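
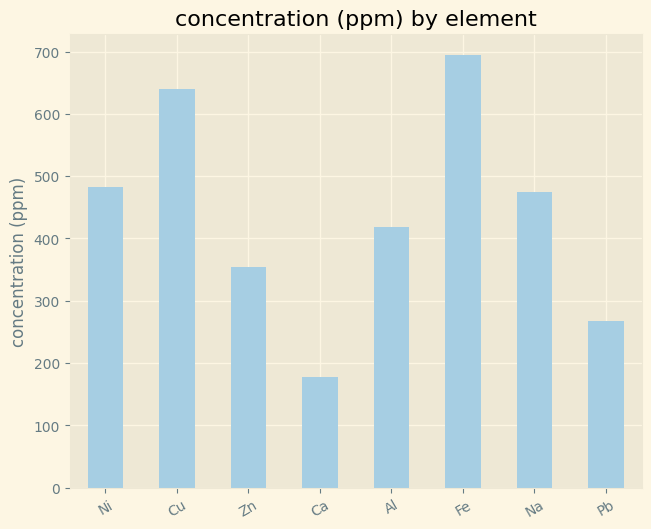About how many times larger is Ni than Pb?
Ni ≈ 500, Pb ≈ 300; 500/300 ≈ 1.67.

≈ 1.67×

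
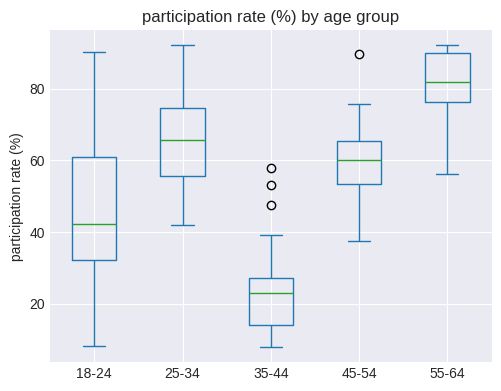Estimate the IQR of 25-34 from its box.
≈ 20

Q3 ≈ 75, Q1 ≈ 55; IQR ≈ 20.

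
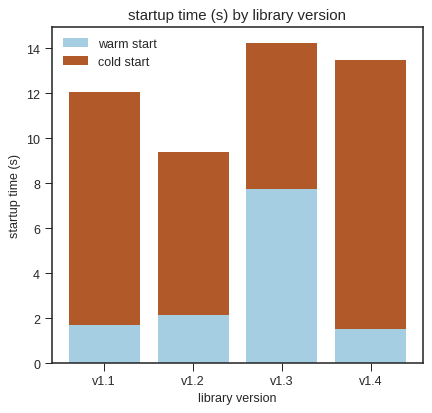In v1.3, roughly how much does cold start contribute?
≈ 6

cold start top ≈ 14, bottom ≈ 8; segment ≈ 6.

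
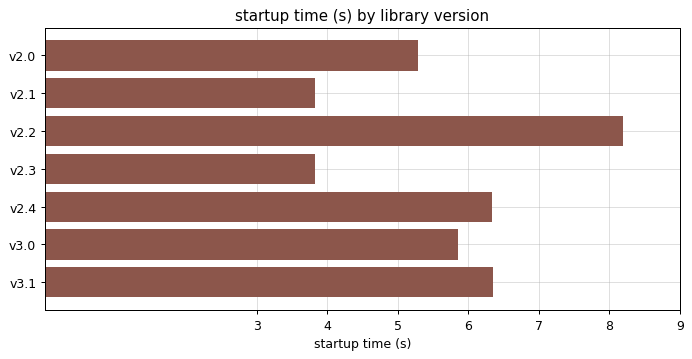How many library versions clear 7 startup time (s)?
1

Above 7: v2.2.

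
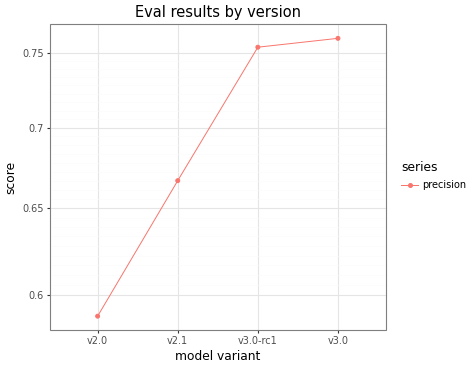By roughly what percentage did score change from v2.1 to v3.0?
v2.1 ≈ 0.66, v3.0 ≈ 0.76; (0.76 − 0.66) / 0.66 ≈ +15.2%.

≈ +15.2%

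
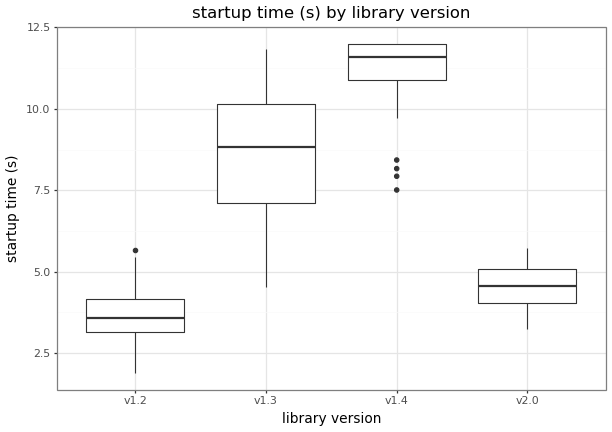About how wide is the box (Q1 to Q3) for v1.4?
Q3 ≈ 12, Q1 ≈ 11; IQR ≈ 1.

≈ 1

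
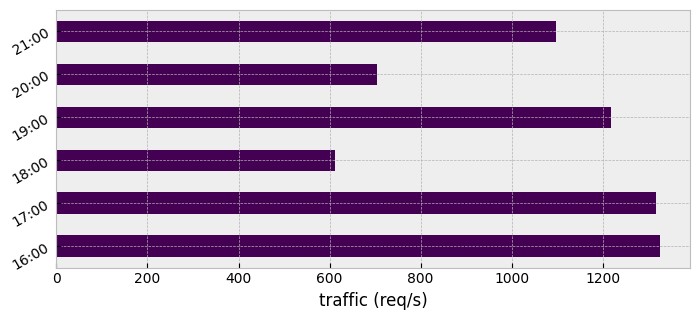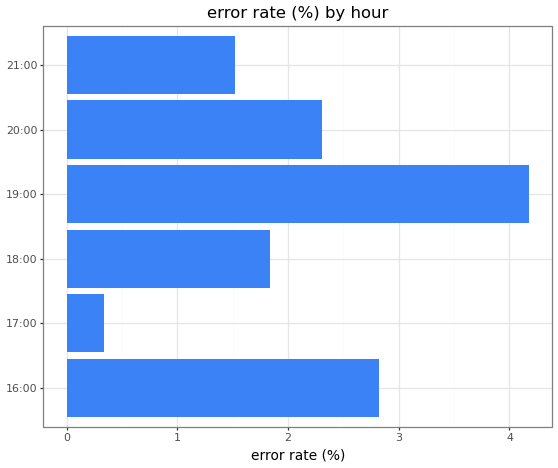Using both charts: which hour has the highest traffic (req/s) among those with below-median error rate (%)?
Chart 2 median error rate (%) ≈ 2; below-median hours: 17:00, 18:00, 21:00. Among those, 17:00 has the highest traffic (req/s) (≈ 1400).

17:00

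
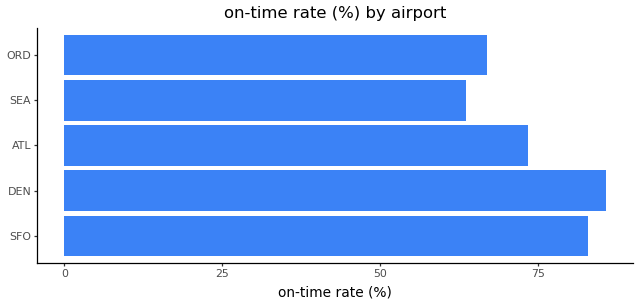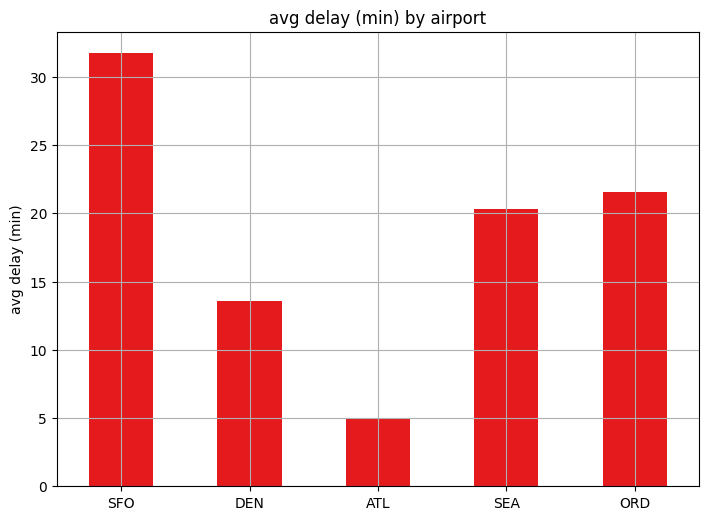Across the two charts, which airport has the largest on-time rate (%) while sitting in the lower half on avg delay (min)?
DEN

Chart 2 median avg delay (min) ≈ 20; below-median airports: DEN, ATL. Among those, DEN has the highest on-time rate (%) (≈ 90).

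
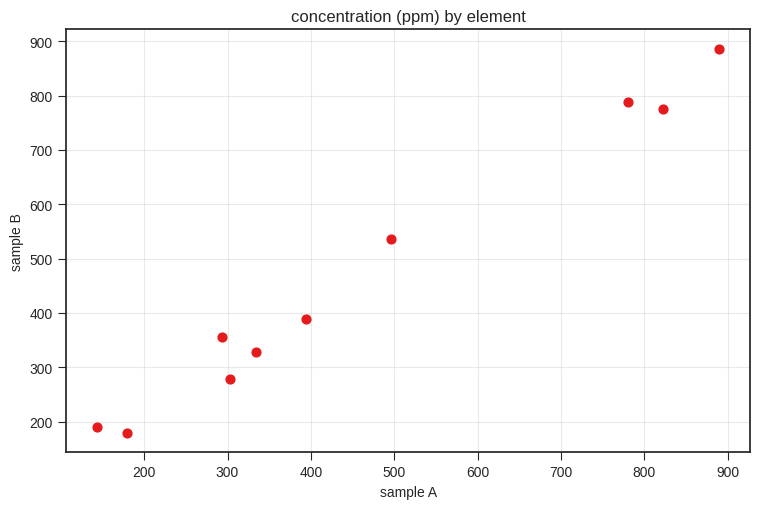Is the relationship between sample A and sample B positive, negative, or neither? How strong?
positive, strong

Points are positively correlated; strong (|r| ≈ 1.0).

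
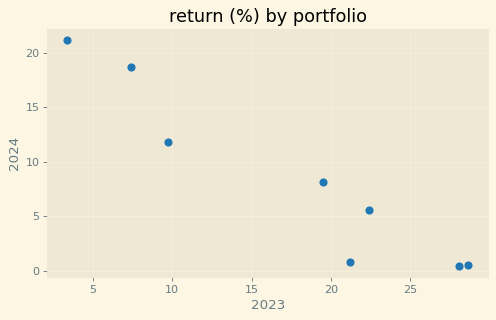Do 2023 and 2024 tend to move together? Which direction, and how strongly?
negative, strong

Points are negatively correlated; strong (|r| ≈ 1.0).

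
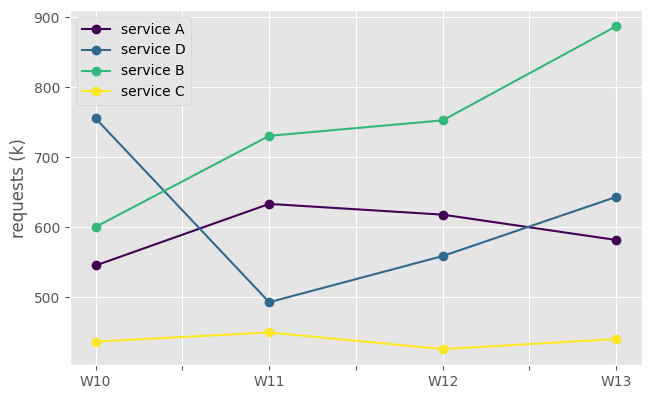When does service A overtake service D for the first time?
W11

W10: service A ≈ 550 vs service D ≈ 750 (not yet); W11: service A ≈ 650 vs service D ≈ 500 (first crossover).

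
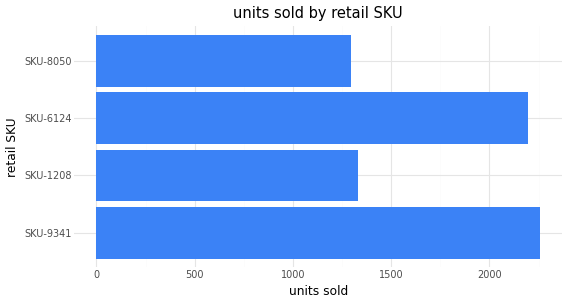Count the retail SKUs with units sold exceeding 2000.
2

Above 2000: SKU-9341, SKU-6124.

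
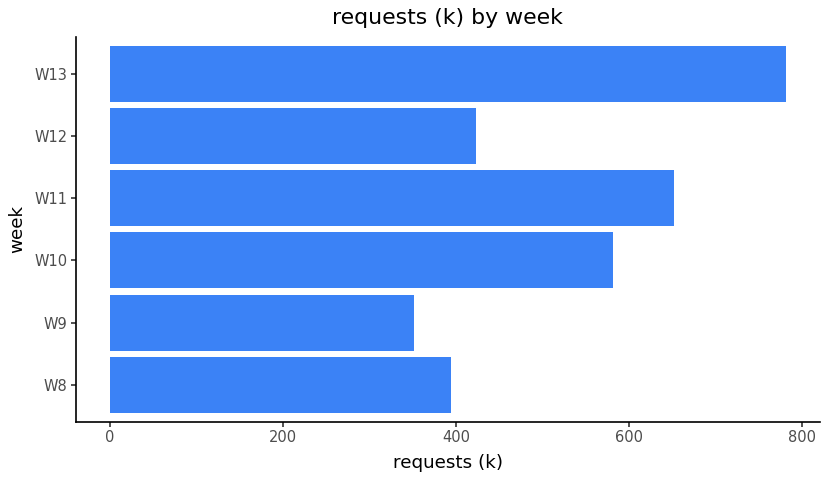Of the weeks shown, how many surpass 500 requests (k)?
Above 500: W10, W11, W13.

3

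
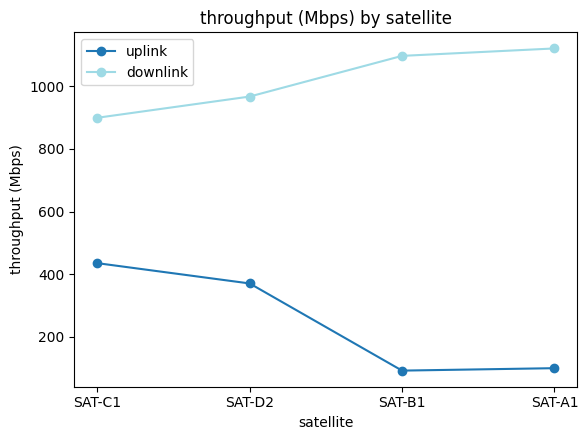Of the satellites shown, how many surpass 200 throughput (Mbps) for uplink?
Above 200: SAT-C1, SAT-D2.

2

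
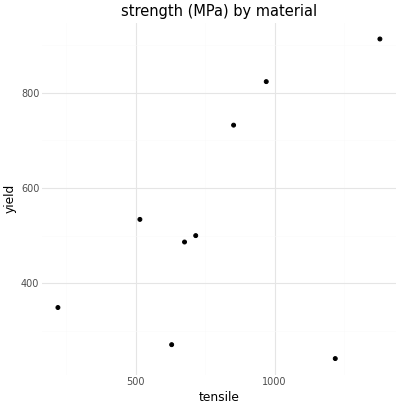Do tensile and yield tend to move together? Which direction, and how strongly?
Points are positively correlated; moderate (|r| ≈ 0.5).

positive, moderate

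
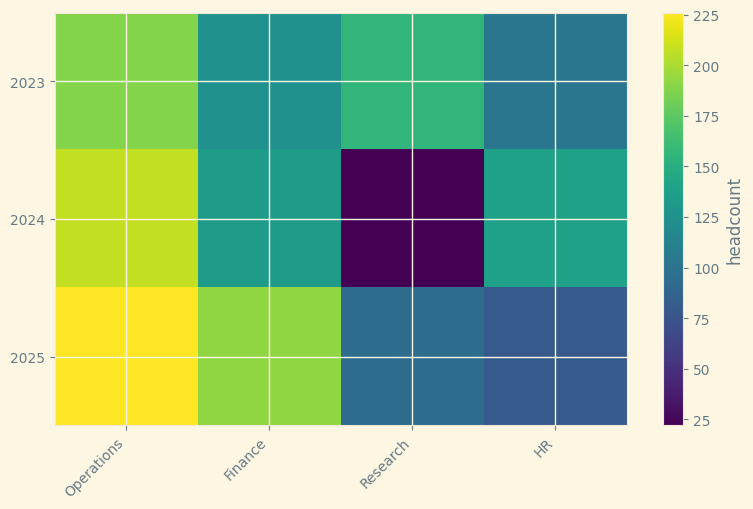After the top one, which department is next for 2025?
Finance

Top 3 for 2025: Operations ≈ 220, Finance ≈ 200, Research ≈ 100.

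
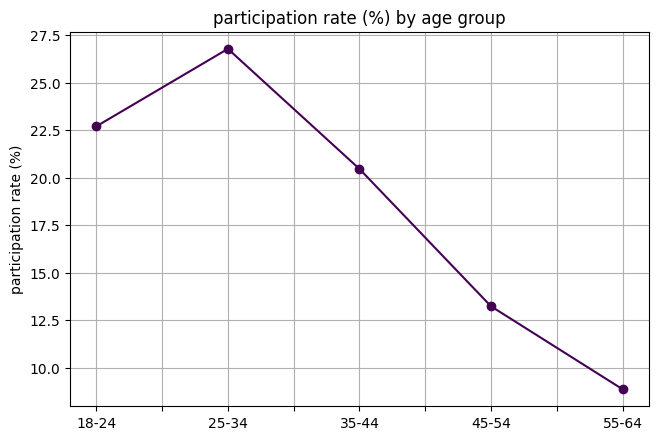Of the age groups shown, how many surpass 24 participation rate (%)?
Above 24: 25-34.

1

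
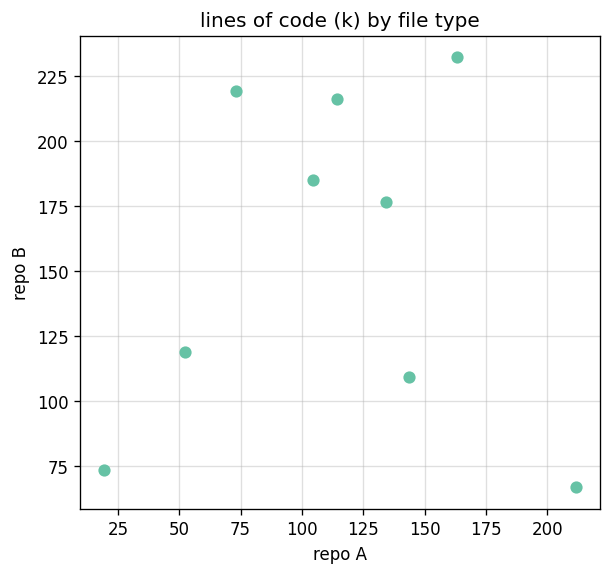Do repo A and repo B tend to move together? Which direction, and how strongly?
no clear correlation

Points are roughly uncorrelated; weak (|r| ≈ 0.0).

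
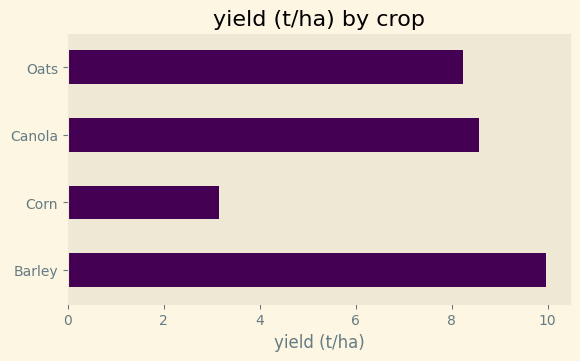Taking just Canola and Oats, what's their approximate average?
(9 + 8) / 2 ≈ 8.

≈ 8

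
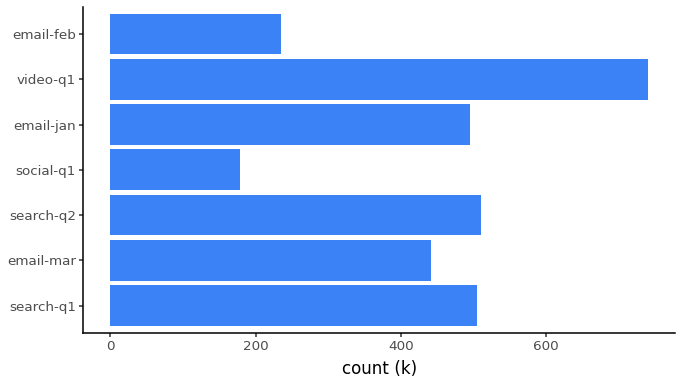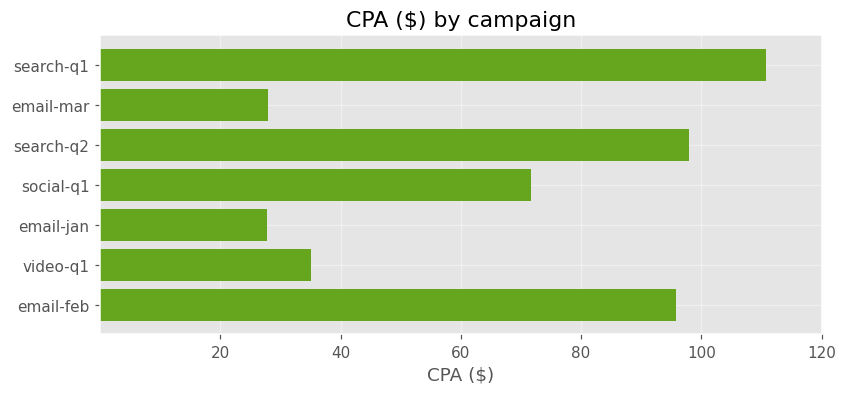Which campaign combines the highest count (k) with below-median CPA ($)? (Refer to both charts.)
Chart 2 median CPA ($) ≈ 80; below-median campaigns: email-mar, email-jan, video-q1. Among those, video-q1 has the highest count (k) (≈ 700).

video-q1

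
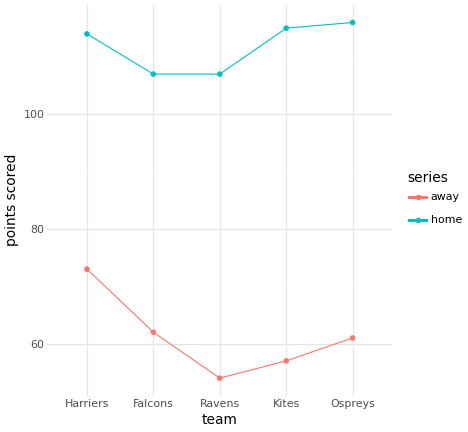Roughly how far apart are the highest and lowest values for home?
Max Ospreys ≈ 120, min Falcons ≈ 110; range ≈ 10.

≈ 10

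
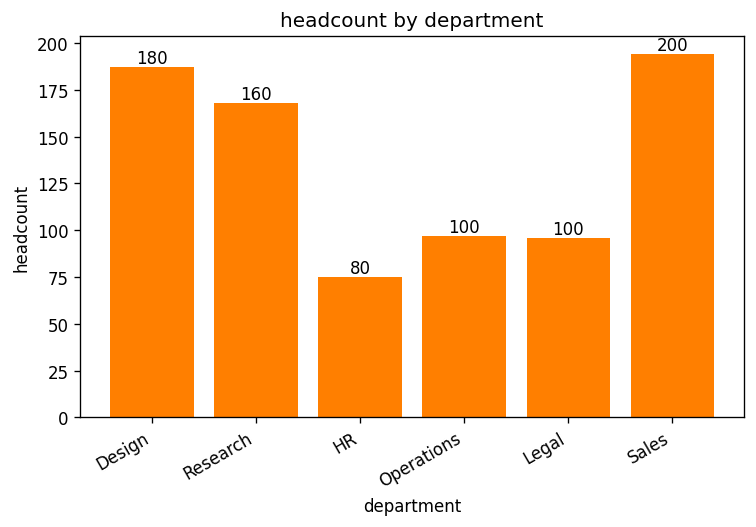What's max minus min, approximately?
Max Sales ≈ 200, min HR ≈ 80; range ≈ 120.

≈ 120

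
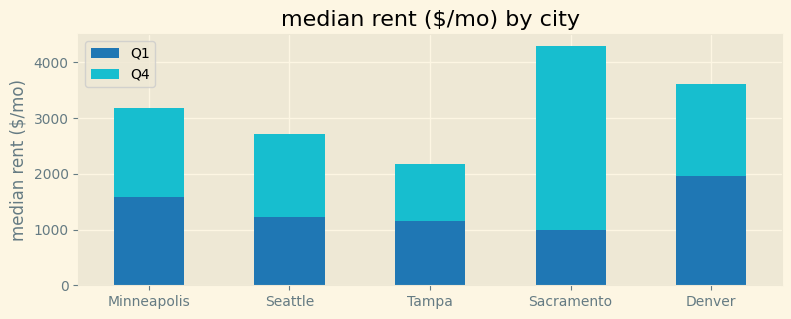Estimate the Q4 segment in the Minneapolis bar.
Q4 top ≈ 3000, bottom ≈ 1500; segment ≈ 1500.

≈ 1500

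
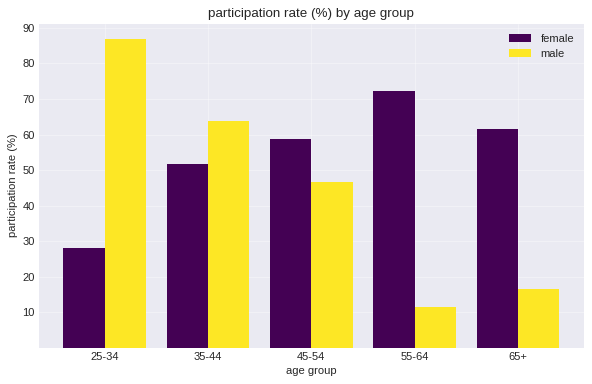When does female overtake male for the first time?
45-54

35-44: female ≈ 50 vs male ≈ 60 (not yet); 45-54: female ≈ 60 vs male ≈ 50 (first crossover).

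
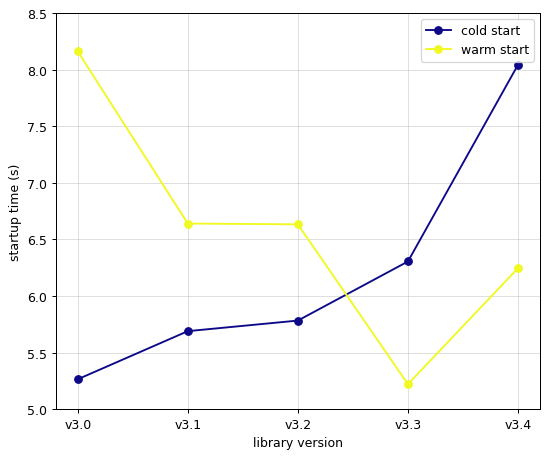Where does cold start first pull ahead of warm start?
v3.2: cold start ≈ 6.0 vs warm start ≈ 6.5 (not yet); v3.3: cold start ≈ 6.5 vs warm start ≈ 5.0 (first crossover).

v3.3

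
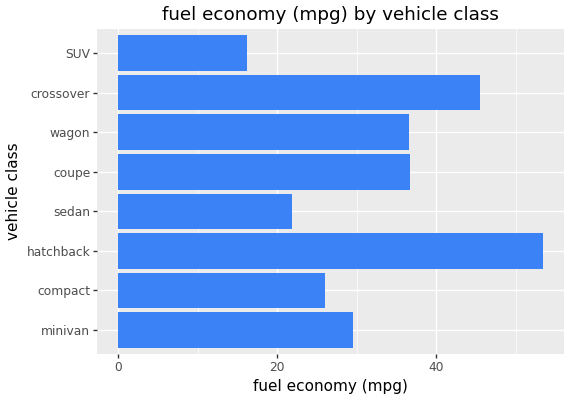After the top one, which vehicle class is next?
crossover

Top 3: hatchback ≈ 55, crossover ≈ 45, coupe ≈ 35.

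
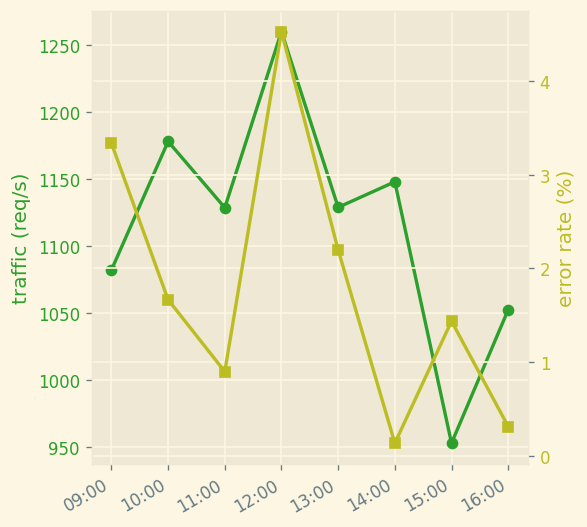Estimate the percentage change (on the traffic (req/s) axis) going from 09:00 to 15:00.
09:00 ≈ 1100, 15:00 ≈ 950; (950 − 1100) / 1100 ≈ -13.6%.

≈ -13.6%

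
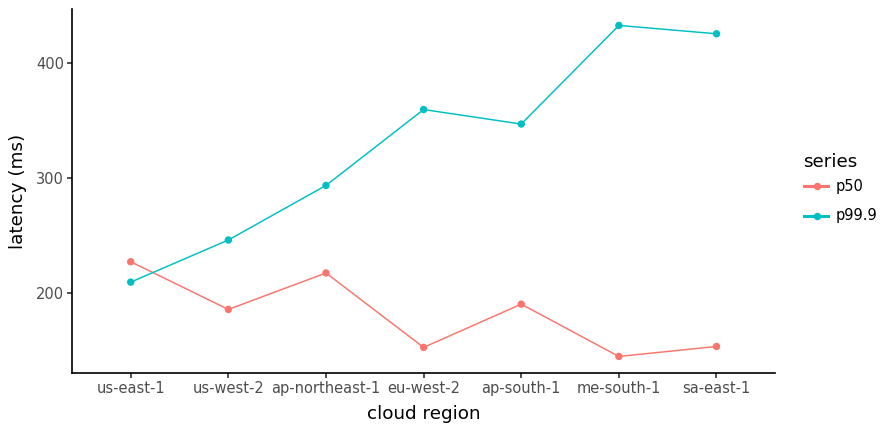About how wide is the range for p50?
≈ 75

Max us-east-1 ≈ 225, min me-south-1 ≈ 150; range ≈ 75.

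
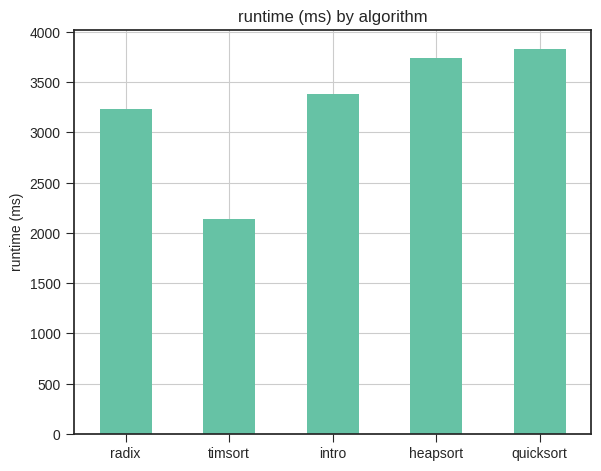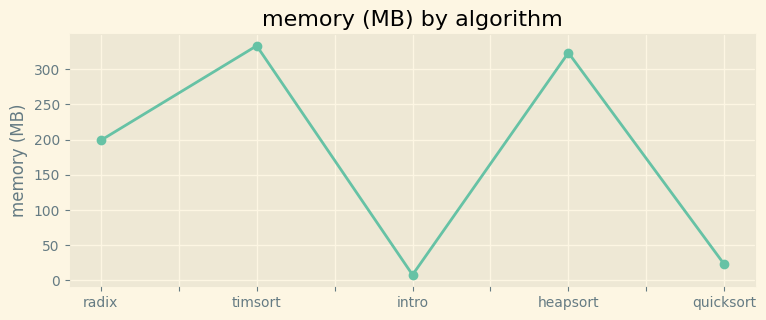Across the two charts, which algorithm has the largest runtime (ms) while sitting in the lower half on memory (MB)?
Chart 2 median memory (MB) ≈ 200; below-median algorithms: intro, quicksort. Among those, quicksort has the highest runtime (ms) (≈ 4000).

quicksort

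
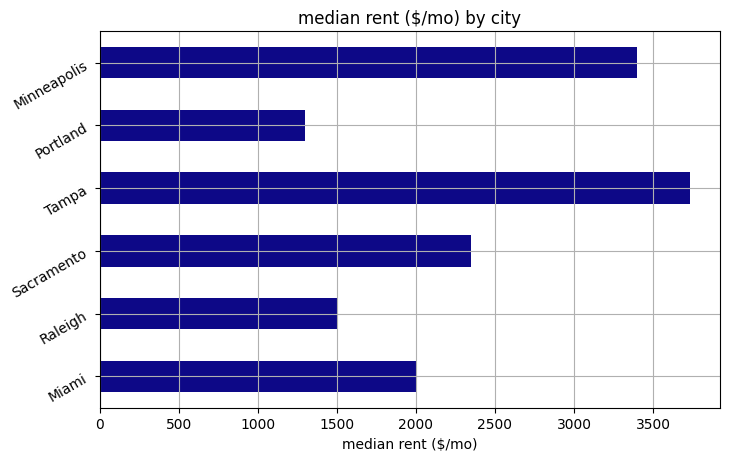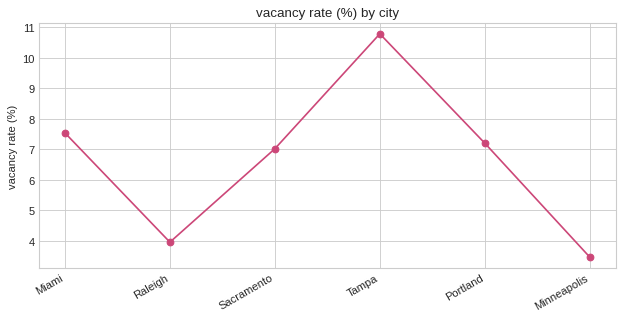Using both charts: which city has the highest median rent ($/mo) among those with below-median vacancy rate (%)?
Chart 2 median vacancy rate (%) ≈ 7; below-median cities: Raleigh, Sacramento, Minneapolis. Among those, Minneapolis has the highest median rent ($/mo) (≈ 3500).

Minneapolis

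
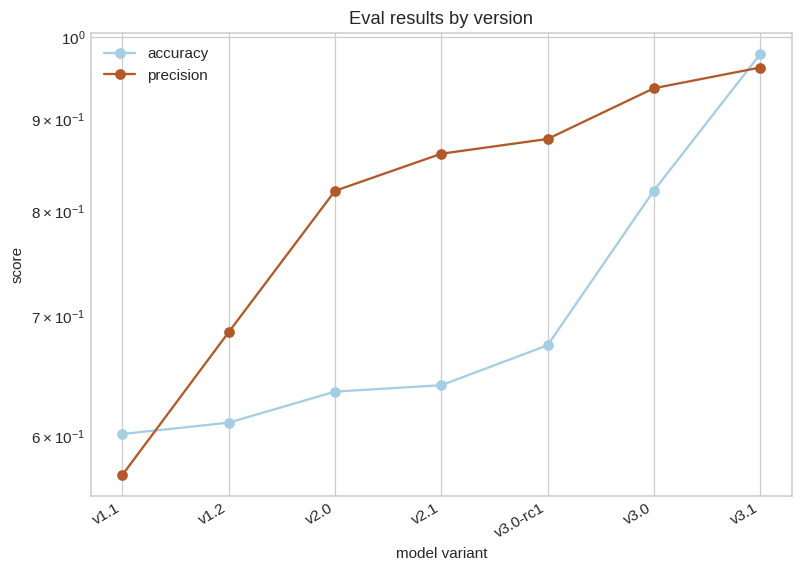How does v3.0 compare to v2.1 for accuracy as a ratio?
v3.0 ≈ 0.80, v2.1 ≈ 0.65; 0.80/0.65 ≈ 1.23.

≈ 1.23×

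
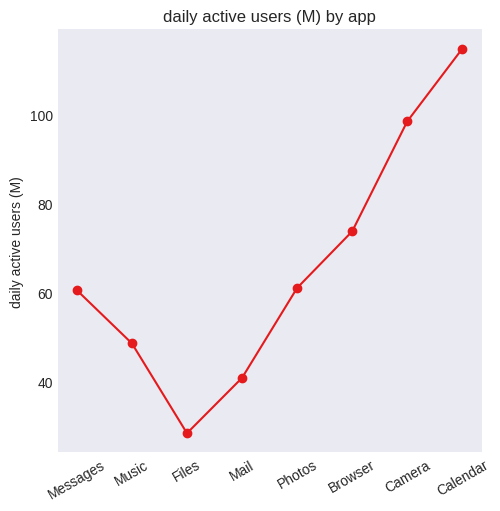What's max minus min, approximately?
Max Calendar ≈ 110, min Files ≈ 30; range ≈ 80.

≈ 80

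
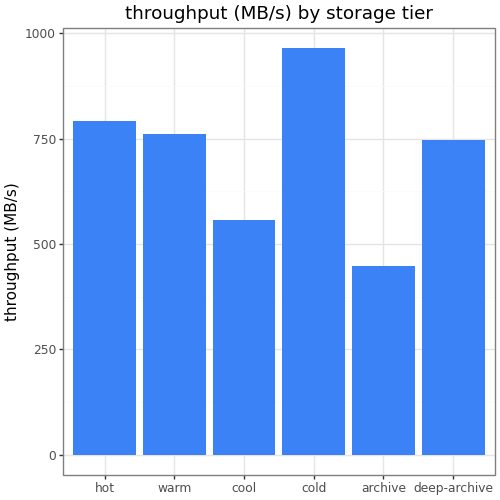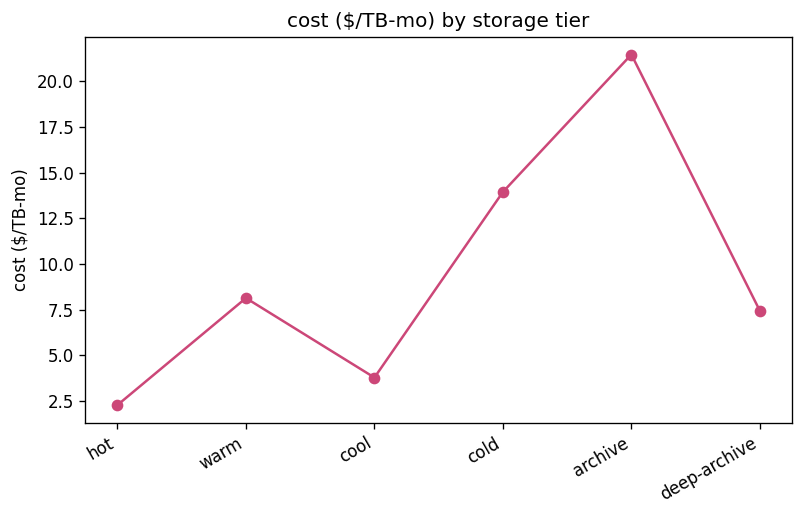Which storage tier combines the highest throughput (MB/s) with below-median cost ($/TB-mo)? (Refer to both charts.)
hot

Chart 2 median cost ($/TB-mo) ≈ 8; below-median storage tiers: hot, cool, deep-archive. Among those, hot has the highest throughput (MB/s) (≈ 800).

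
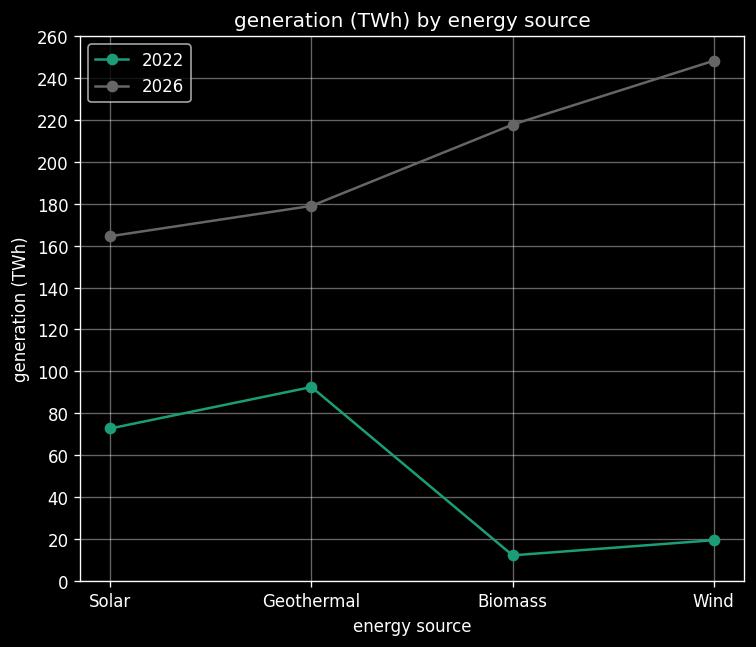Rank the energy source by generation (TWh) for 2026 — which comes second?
Biomass

Top 3 for 2026: Wind ≈ 240, Biomass ≈ 220, Geothermal ≈ 180.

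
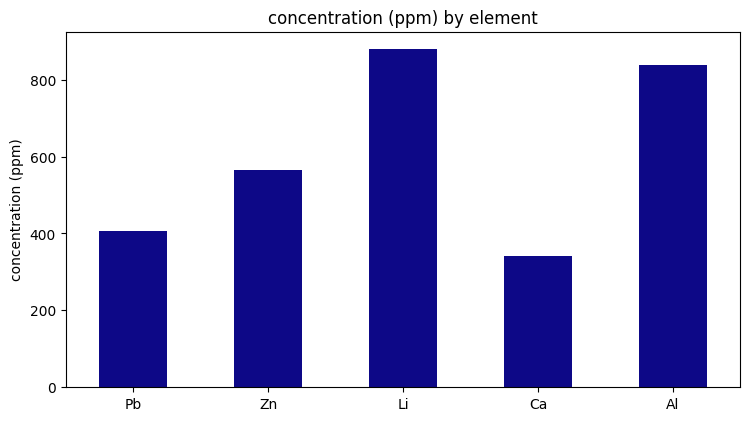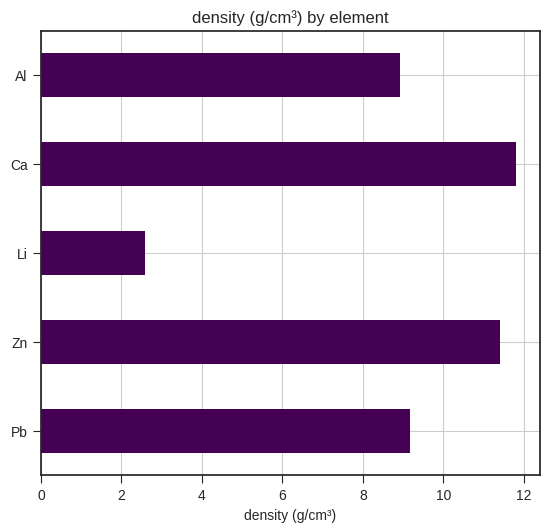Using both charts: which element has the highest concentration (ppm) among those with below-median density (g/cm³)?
Chart 2 median density (g/cm³) ≈ 10; below-median elements: Li, Al. Among those, Li has the highest concentration (ppm) (≈ 900).

Li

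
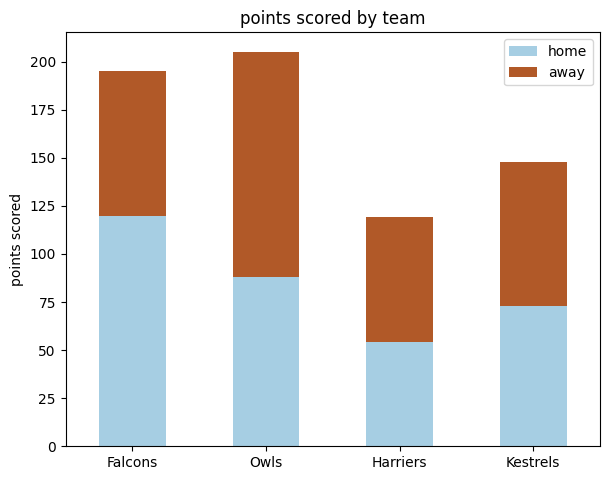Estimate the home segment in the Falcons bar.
≈ 120

home top ≈ 120, bottom ≈ 0; segment ≈ 120.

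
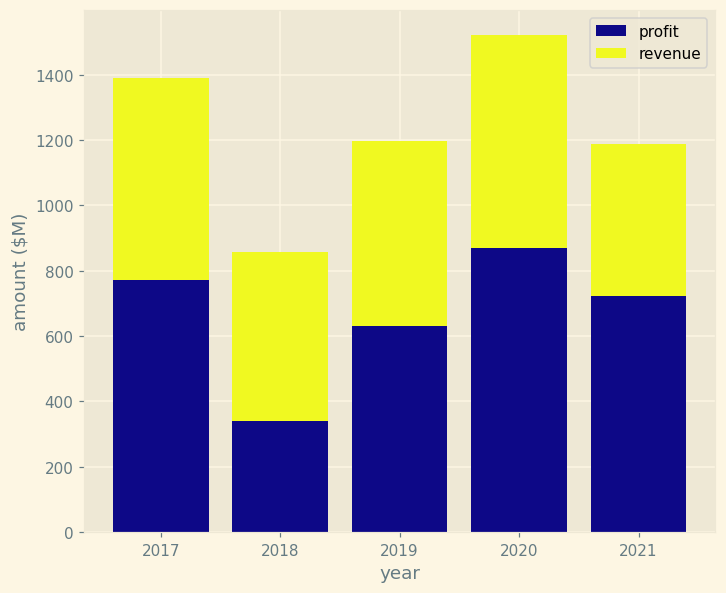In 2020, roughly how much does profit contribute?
≈ 800

profit top ≈ 800, bottom ≈ 0; segment ≈ 800.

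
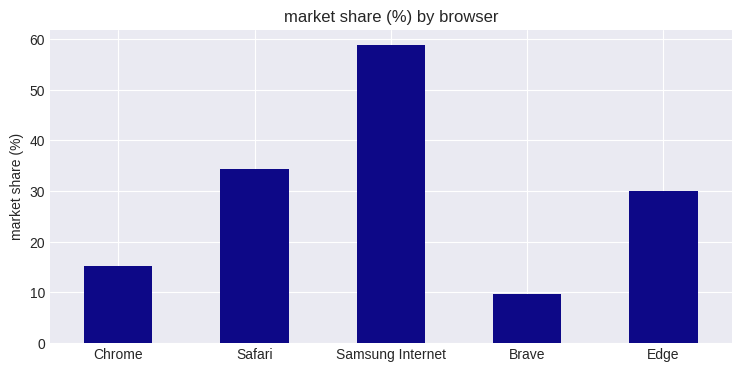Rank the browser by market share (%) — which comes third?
Top 4: Samsung Internet ≈ 60, Safari ≈ 35, Edge ≈ 30, Chrome ≈ 15.

Edge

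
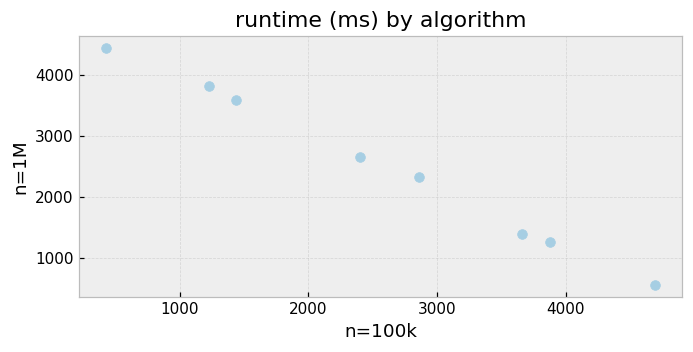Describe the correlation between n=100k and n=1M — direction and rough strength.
negative, strong

Points are negatively correlated; strong (|r| ≈ 1.0).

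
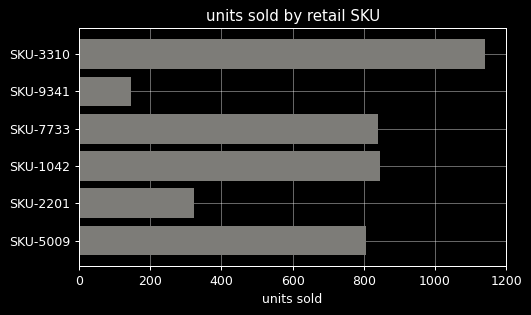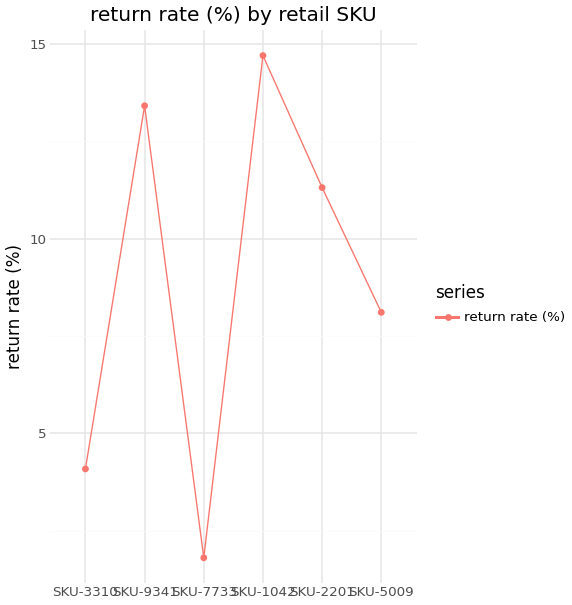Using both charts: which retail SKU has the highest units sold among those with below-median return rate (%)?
SKU-3310

Chart 2 median return rate (%) ≈ 10; below-median retail SKUs: SKU-3310, SKU-7733, SKU-5009. Among those, SKU-3310 has the highest units sold (≈ 1200).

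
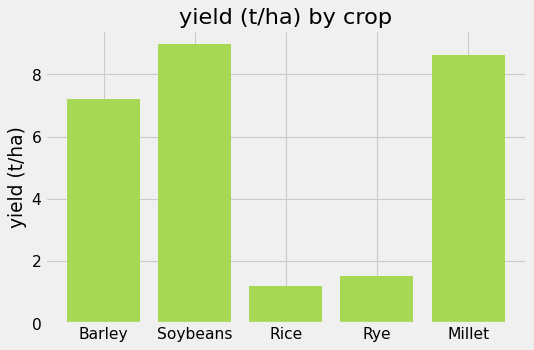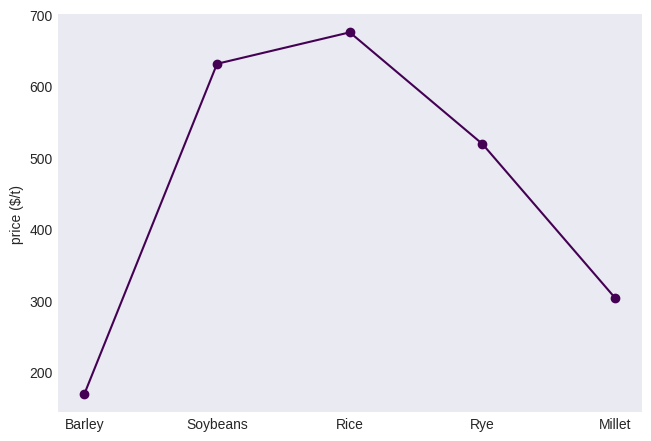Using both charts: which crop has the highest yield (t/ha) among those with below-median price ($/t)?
Chart 2 median price ($/t) ≈ 500; below-median crops: Barley, Millet. Among those, Millet has the highest yield (t/ha) (≈ 9).

Millet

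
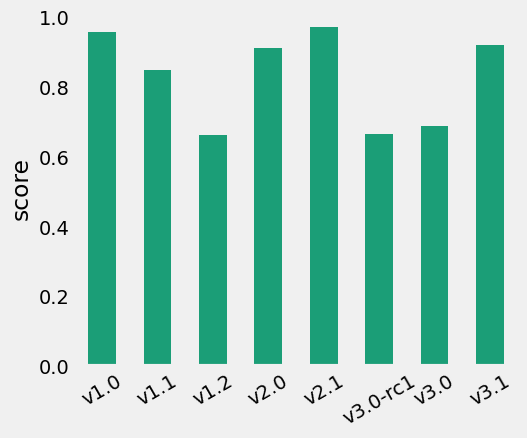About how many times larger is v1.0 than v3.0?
≈ 1.43×

v1.0 ≈ 1.0, v3.0 ≈ 0.7; 1.0/0.7 ≈ 1.43.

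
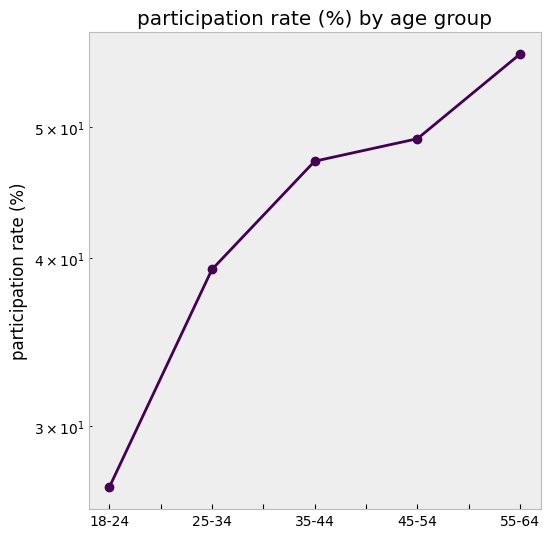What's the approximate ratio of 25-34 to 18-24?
25-34 ≈ 40, 18-24 ≈ 25; 40/25 ≈ 1.6.

≈ 1.6×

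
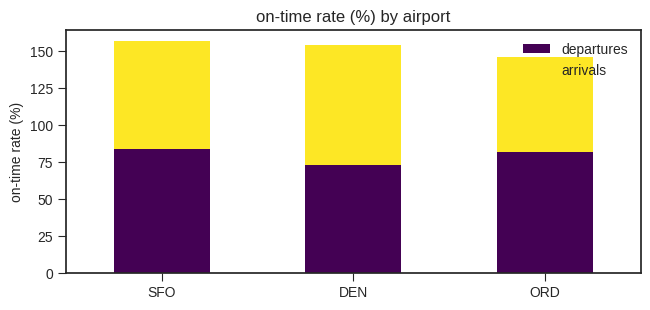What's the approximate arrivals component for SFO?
arrivals top ≈ 160, bottom ≈ 80; segment ≈ 80.

≈ 80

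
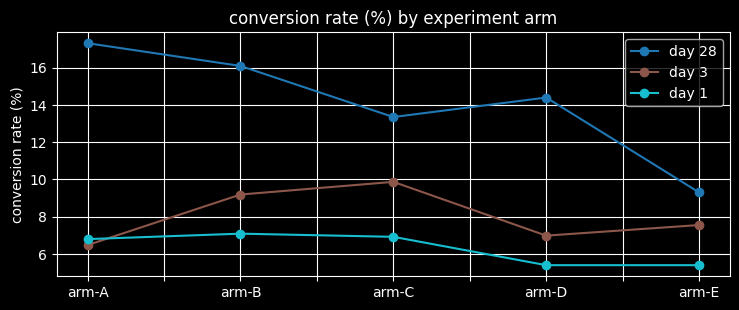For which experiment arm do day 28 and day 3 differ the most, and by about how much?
arm-A, ≈ 11 %

arm-A: day 28 ≈ 17, day 3 ≈ 6 → gap ≈ 11. Next-largest (arm-D) is only ≈ 7.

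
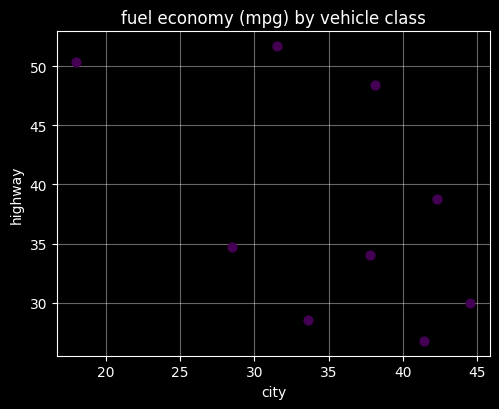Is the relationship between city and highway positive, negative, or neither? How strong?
negative, moderate

Points are negatively correlated; moderate (|r| ≈ 0.5).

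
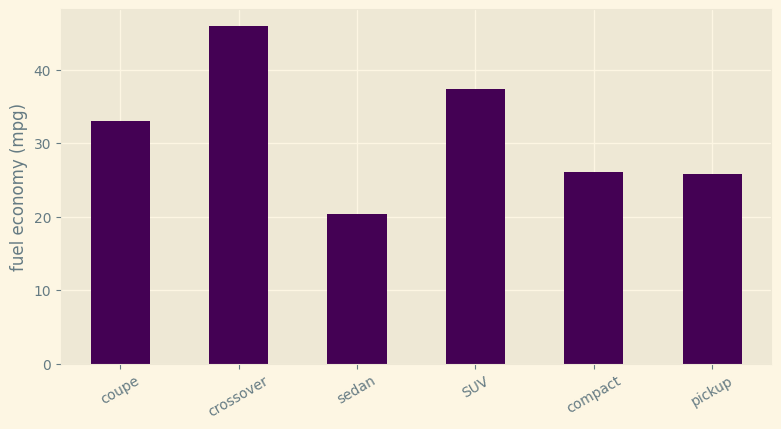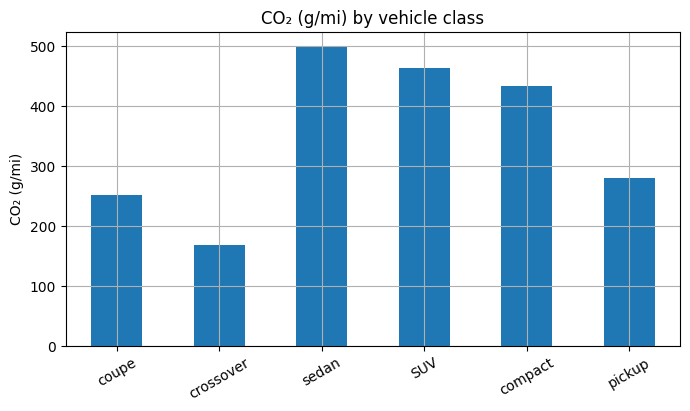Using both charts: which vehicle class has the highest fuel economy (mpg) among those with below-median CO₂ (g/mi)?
crossover

Chart 2 median CO₂ (g/mi) ≈ 350; below-median vehicle classes: coupe, crossover, pickup. Among those, crossover has the highest fuel economy (mpg) (≈ 45).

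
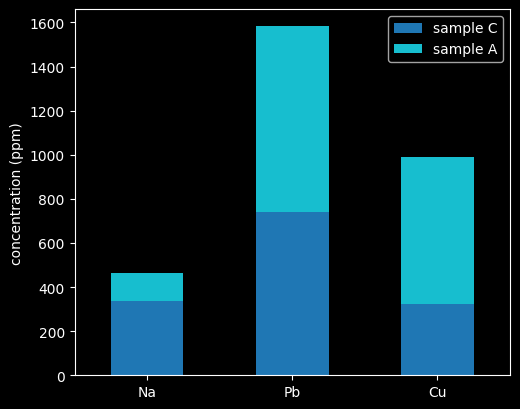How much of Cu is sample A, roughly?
sample A top ≈ 1000, bottom ≈ 400; segment ≈ 600.

≈ 600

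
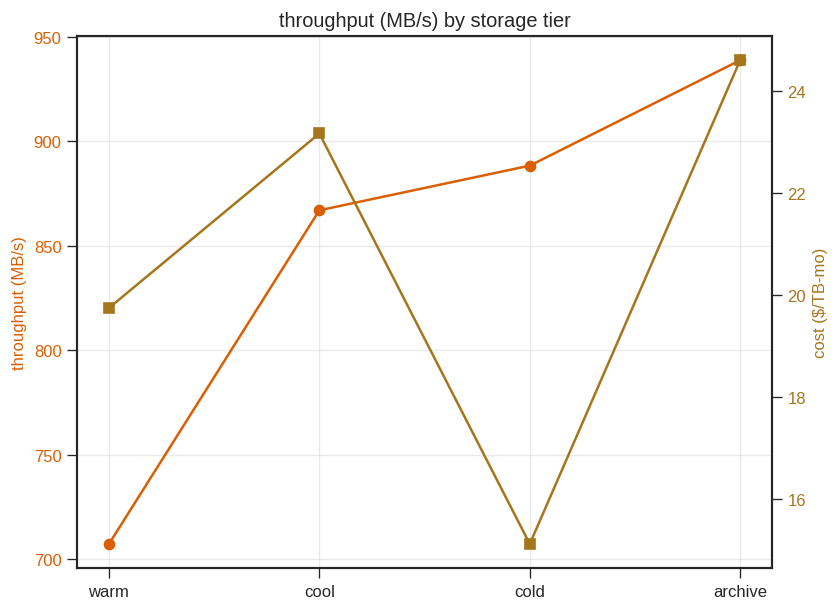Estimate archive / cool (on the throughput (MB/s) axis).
≈ 1.09×

archive ≈ 940, cool ≈ 860; 940/860 ≈ 1.09.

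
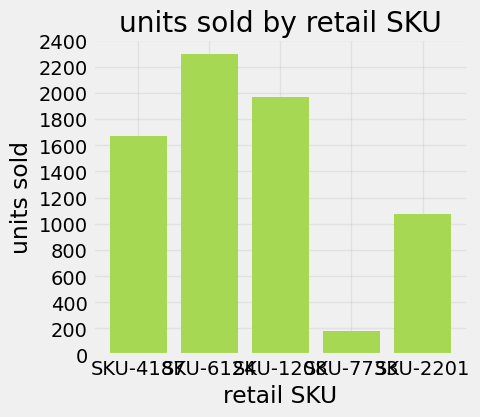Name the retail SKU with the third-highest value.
SKU-4187

Top 4: SKU-6124 ≈ 2200, SKU-1208 ≈ 2000, SKU-4187 ≈ 1600, SKU-2201 ≈ 1000.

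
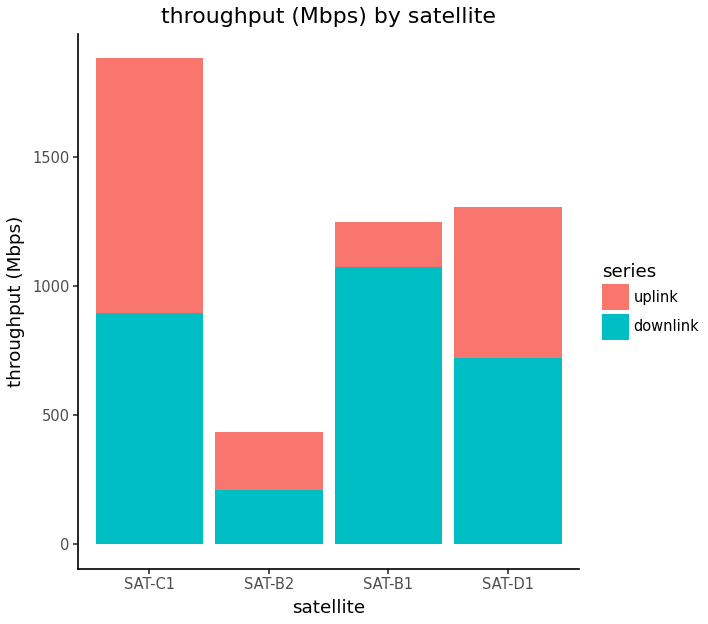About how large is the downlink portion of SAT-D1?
≈ 800

downlink top ≈ 800, bottom ≈ 0; segment ≈ 800.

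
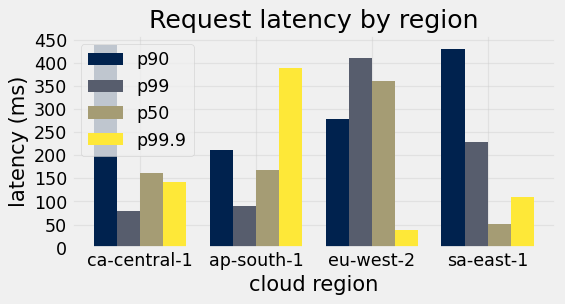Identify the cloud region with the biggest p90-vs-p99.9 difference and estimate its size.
sa-east-1: p90 ≈ 450, p99.9 ≈ 100 → gap ≈ 350. Next-largest (ca-central-1) is only ≈ 300.

sa-east-1, ≈ 350 ms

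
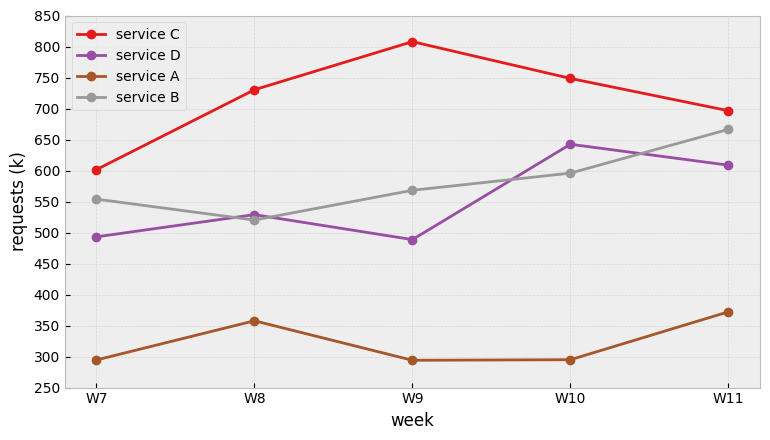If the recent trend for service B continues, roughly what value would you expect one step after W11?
≈ 700

Last three: 550, 600, 650 → slope ≈ 50/step → next ≈ 700.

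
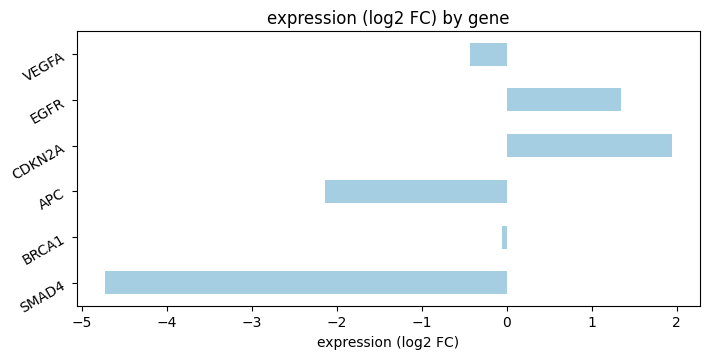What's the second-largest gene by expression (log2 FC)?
Top 3: CDKN2A ≈ 2, EGFR ≈ 1, BRCA1 ≈ 0.

EGFR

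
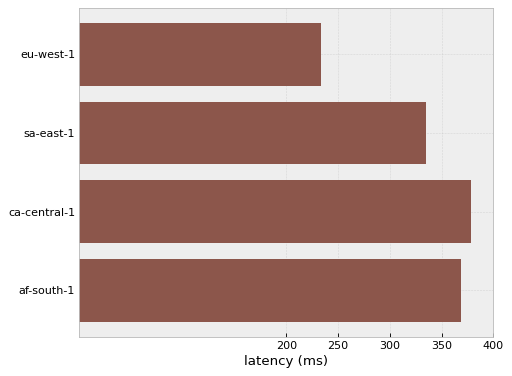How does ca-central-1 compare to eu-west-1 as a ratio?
ca-central-1 ≈ 400, eu-west-1 ≈ 250; 400/250 ≈ 1.6.

≈ 1.6×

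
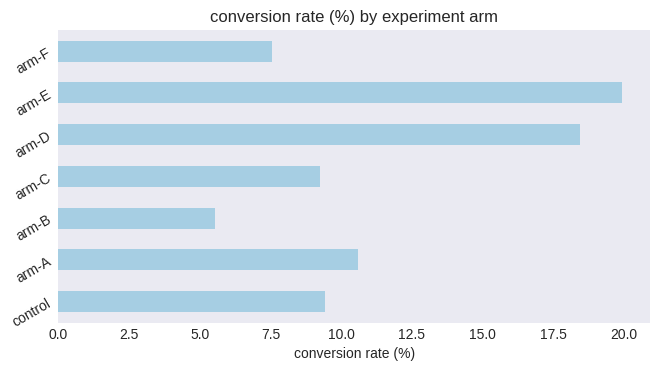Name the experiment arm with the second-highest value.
Top 3: arm-E ≈ 20, arm-D ≈ 18, arm-A ≈ 10.

arm-D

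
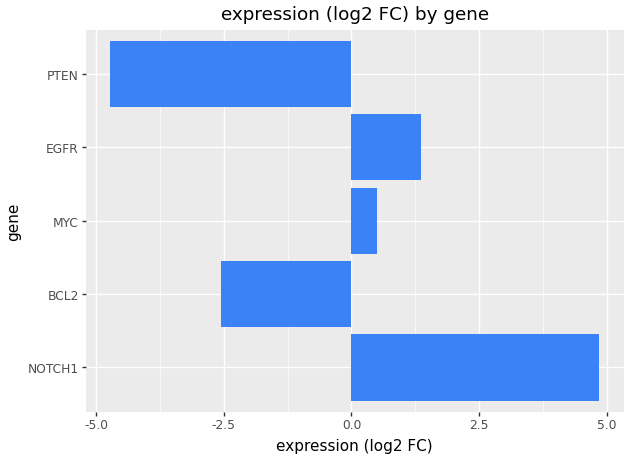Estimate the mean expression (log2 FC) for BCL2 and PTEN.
≈ -4

(-3 + -5) / 2 ≈ -4.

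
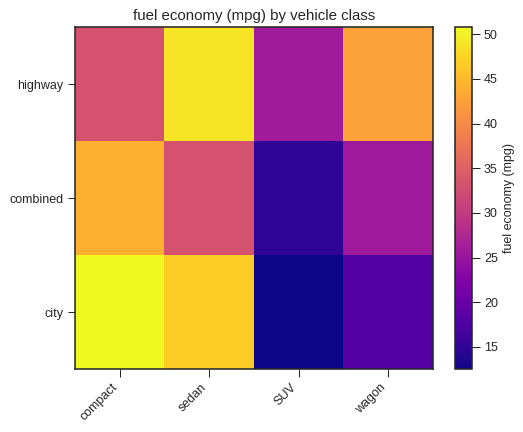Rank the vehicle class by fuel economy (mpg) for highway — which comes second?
wagon

Top 3 for highway: sedan ≈ 50, wagon ≈ 45, compact ≈ 35.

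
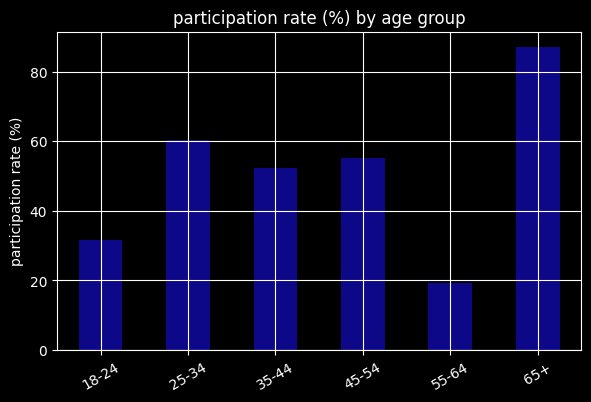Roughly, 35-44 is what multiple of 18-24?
35-44 ≈ 50, 18-24 ≈ 30; 50/30 ≈ 1.67.

≈ 1.67×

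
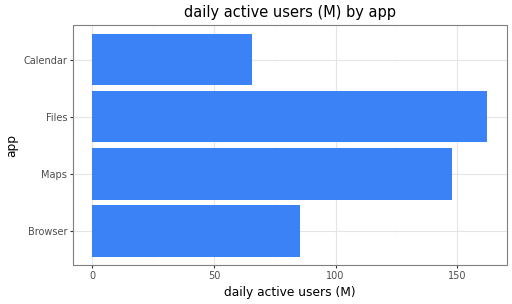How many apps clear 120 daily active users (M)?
Above 120: Maps, Files.

2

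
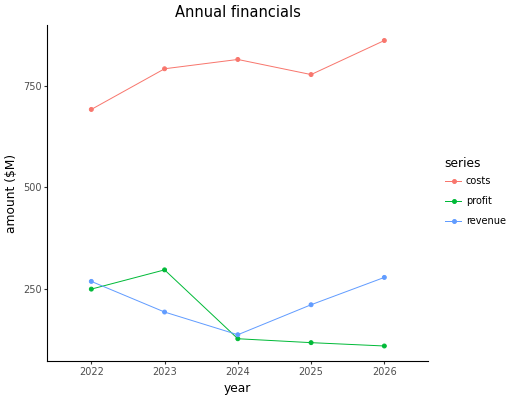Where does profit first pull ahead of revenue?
2022: profit ≈ 200 vs revenue ≈ 300 (not yet); 2023: profit ≈ 300 vs revenue ≈ 200 (first crossover).

2023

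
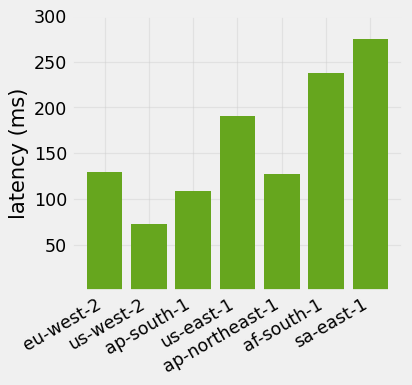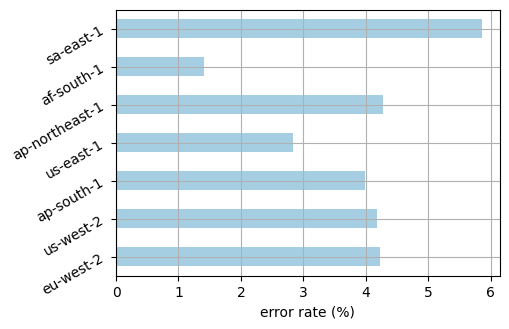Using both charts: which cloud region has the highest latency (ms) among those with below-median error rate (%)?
af-south-1

Chart 2 median error rate (%) ≈ 4; below-median cloud regions: ap-south-1, us-east-1, af-south-1. Among those, af-south-1 has the highest latency (ms) (≈ 250).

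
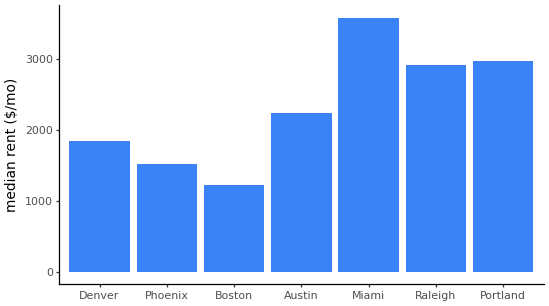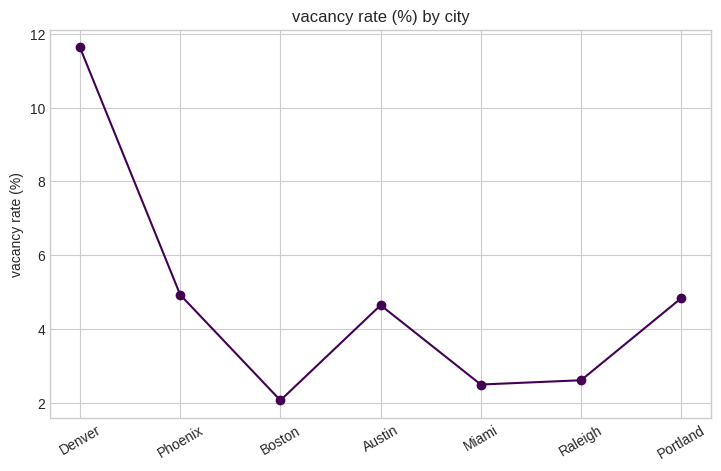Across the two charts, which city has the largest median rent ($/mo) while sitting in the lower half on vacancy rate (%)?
Chart 2 median vacancy rate (%) ≈ 4; below-median cities: Boston, Miami, Raleigh. Among those, Miami has the highest median rent ($/mo) (≈ 3500).

Miami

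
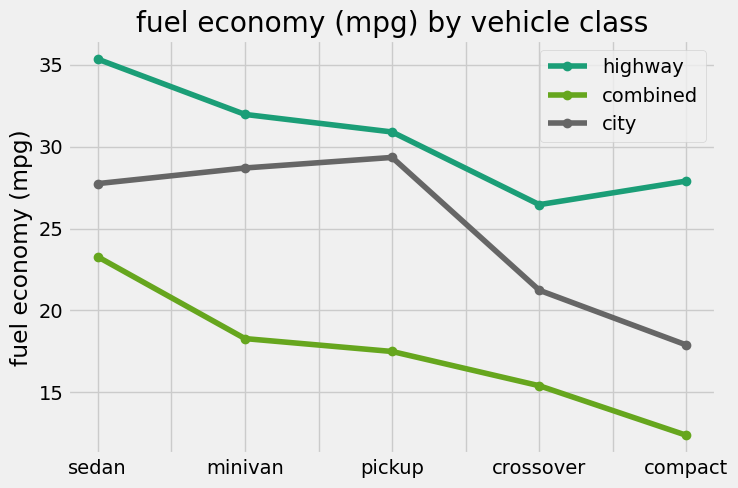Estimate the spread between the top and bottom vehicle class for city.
Max pickup ≈ 30, min compact ≈ 18; range ≈ 12.

≈ 12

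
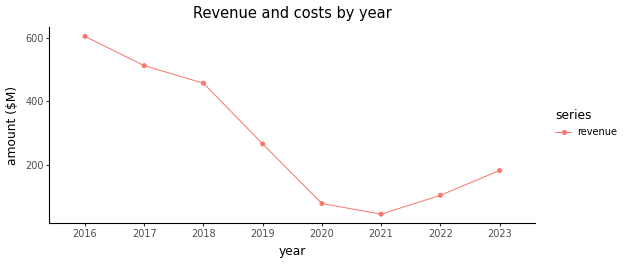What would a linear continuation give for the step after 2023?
Last three: 50, 100, 200 → slope ≈ 75/step → next ≈ 275.

≈ 275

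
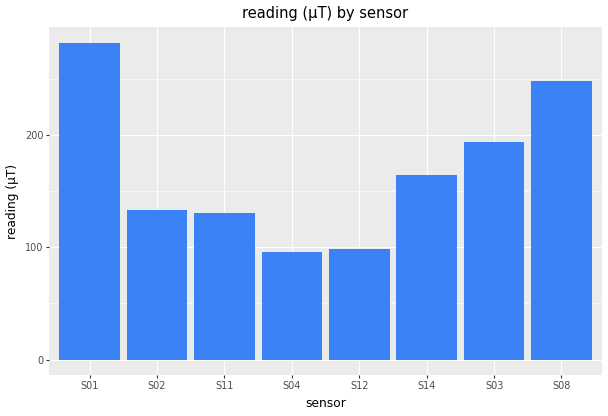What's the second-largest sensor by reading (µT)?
S08

Top 3: S01 ≈ 275, S08 ≈ 250, S03 ≈ 200.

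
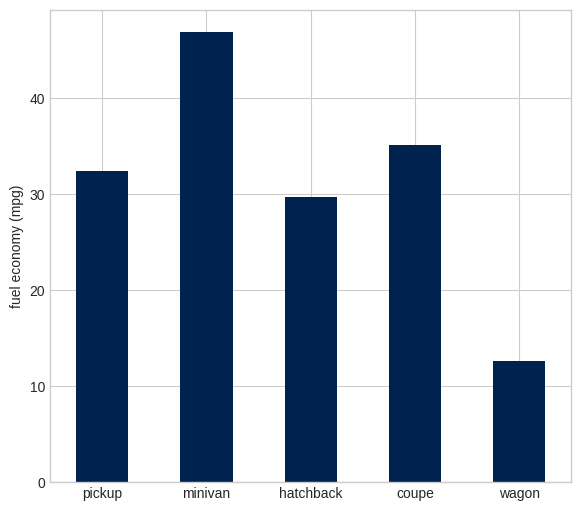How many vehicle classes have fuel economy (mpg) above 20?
Above 20: pickup, minivan, hatchback, coupe.

4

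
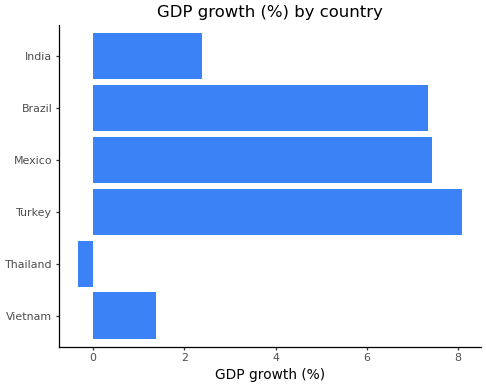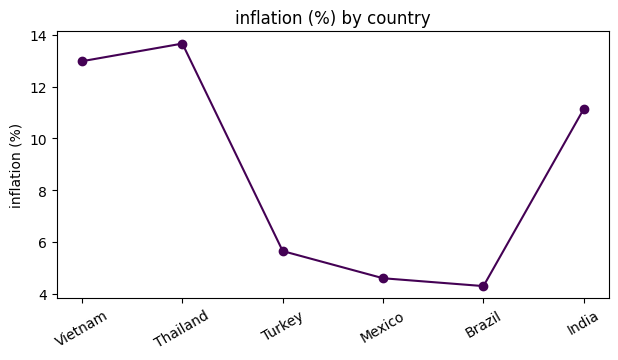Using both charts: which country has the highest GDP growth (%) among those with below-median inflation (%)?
Chart 2 median inflation (%) ≈ 8; below-median countries: Turkey, Mexico, Brazil. Among those, Turkey has the highest GDP growth (%) (≈ 8).

Turkey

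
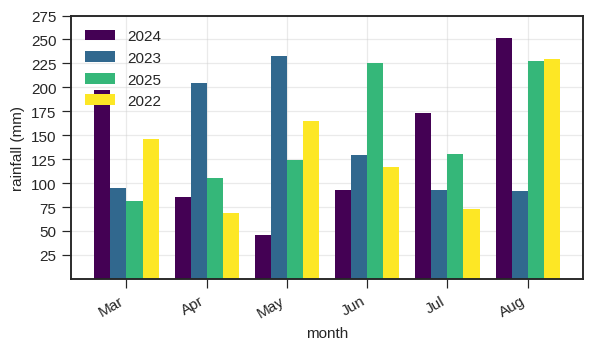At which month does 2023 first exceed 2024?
Apr

Mar: 2023 ≈ 100 vs 2024 ≈ 200 (not yet); Apr: 2023 ≈ 200 vs 2024 ≈ 75 (first crossover).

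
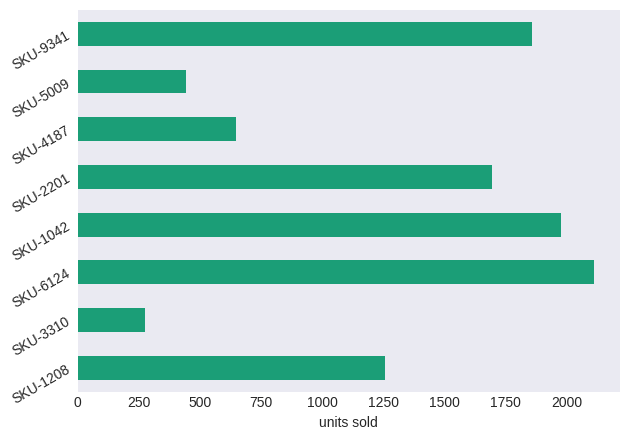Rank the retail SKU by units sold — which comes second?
Top 3: SKU-6124 ≈ 2200, SKU-1042 ≈ 2000, SKU-9341 ≈ 1800.

SKU-1042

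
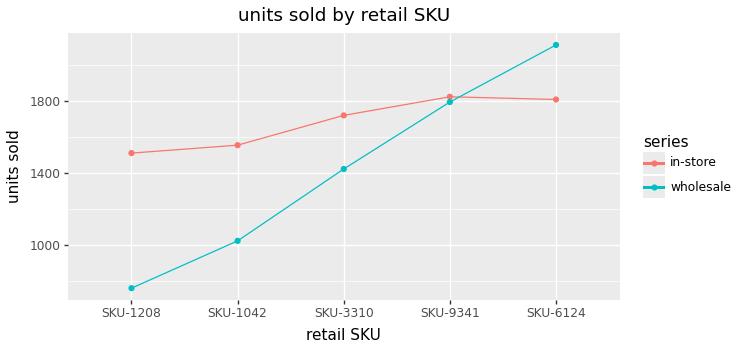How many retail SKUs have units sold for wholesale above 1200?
Above 1200: SKU-3310, SKU-9341, SKU-6124.

3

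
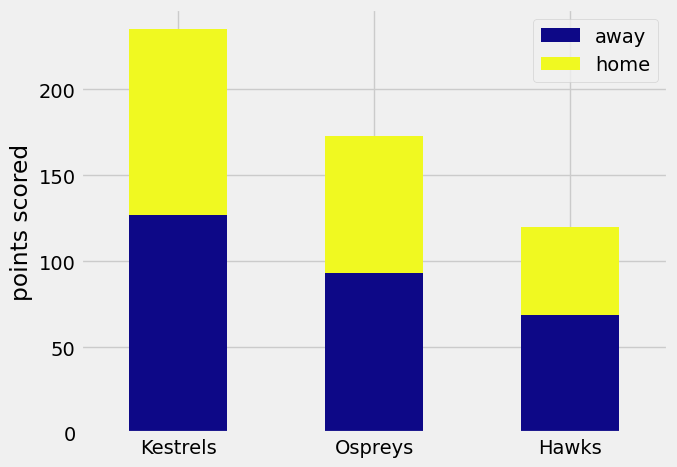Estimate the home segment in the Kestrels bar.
home top ≈ 240, bottom ≈ 120; segment ≈ 120.

≈ 120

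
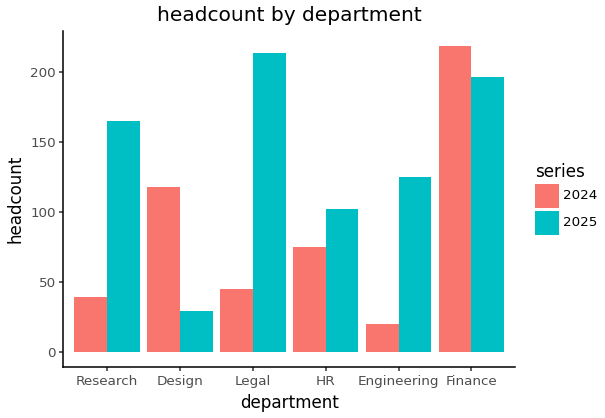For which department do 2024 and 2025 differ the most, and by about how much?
Legal: 2024 ≈ 40, 2025 ≈ 220 → gap ≈ 180. Next-largest (Research) is only ≈ 120.

Legal, ≈ 180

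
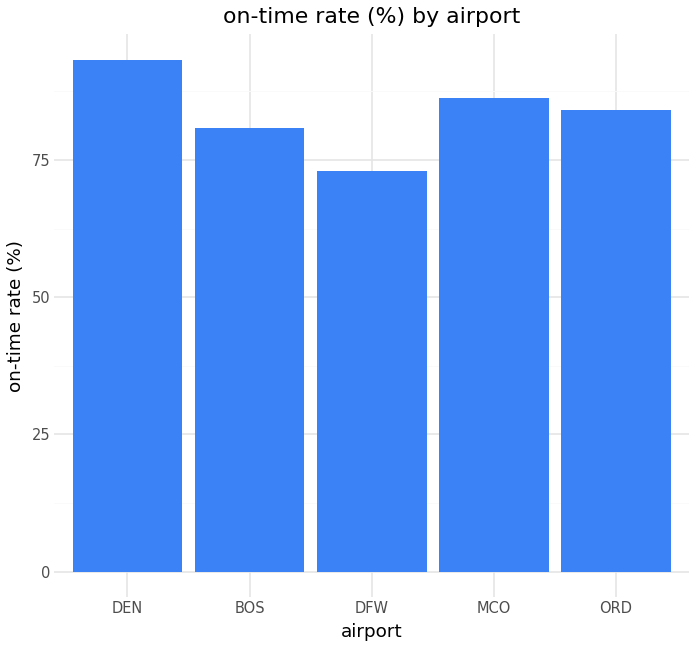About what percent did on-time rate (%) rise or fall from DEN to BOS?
DEN ≈ 90, BOS ≈ 80; (80 − 90) / 90 ≈ -11.1%.

≈ -11.1%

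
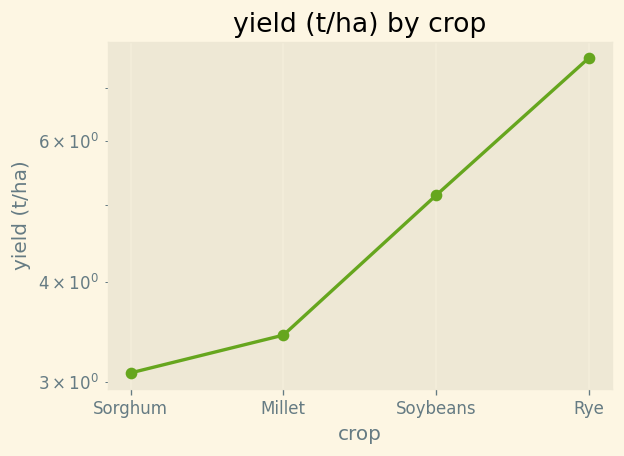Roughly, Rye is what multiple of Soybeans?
Rye ≈ 7.5, Soybeans ≈ 5.0; 7.5/5.0 ≈ 1.5.

≈ 1.5×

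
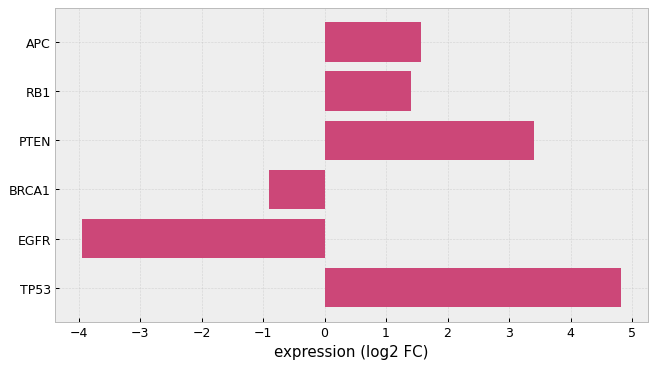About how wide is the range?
≈ 9

Max TP53 ≈ 5, min EGFR ≈ -4; range ≈ 9.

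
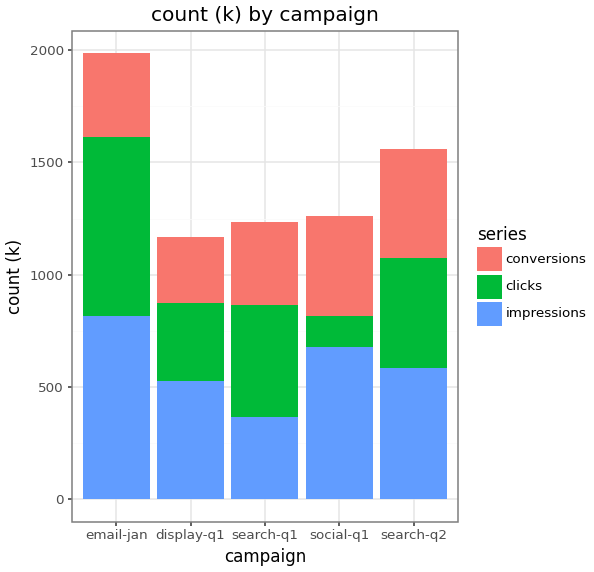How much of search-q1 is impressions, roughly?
≈ 400

impressions top ≈ 400, bottom ≈ 0; segment ≈ 400.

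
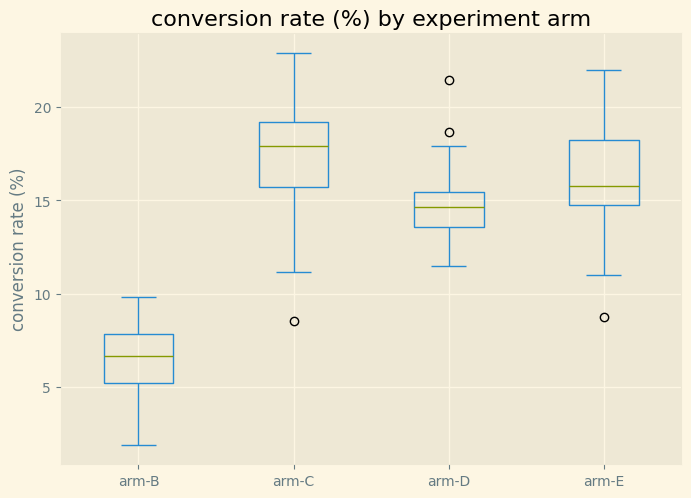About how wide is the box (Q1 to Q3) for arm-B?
Q3 ≈ 8, Q1 ≈ 5; IQR ≈ 3.

≈ 3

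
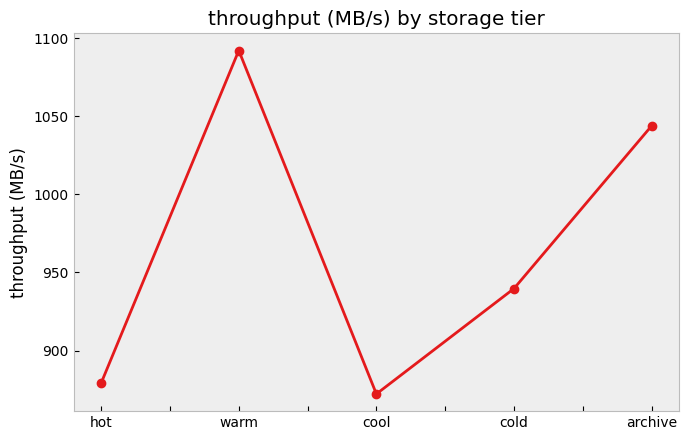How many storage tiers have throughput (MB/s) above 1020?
Above 1020: warm, archive.

2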